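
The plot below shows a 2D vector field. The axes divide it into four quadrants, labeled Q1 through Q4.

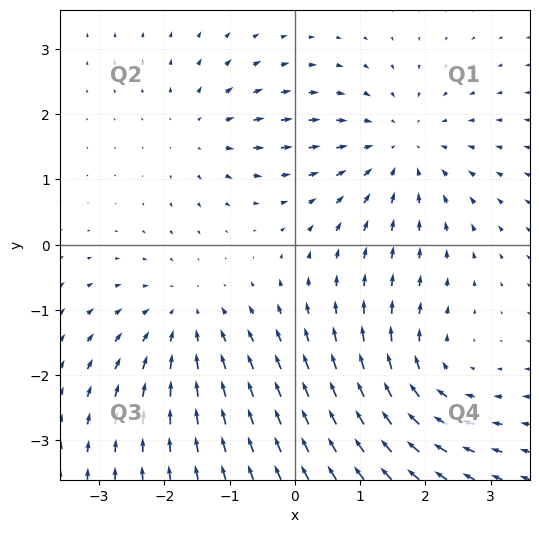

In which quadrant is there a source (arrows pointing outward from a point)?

The source sits at approximately (-1.4, 1.7), which lies in quadrant Q2. The divergence there is about +3, positive as expected for a source.

Q2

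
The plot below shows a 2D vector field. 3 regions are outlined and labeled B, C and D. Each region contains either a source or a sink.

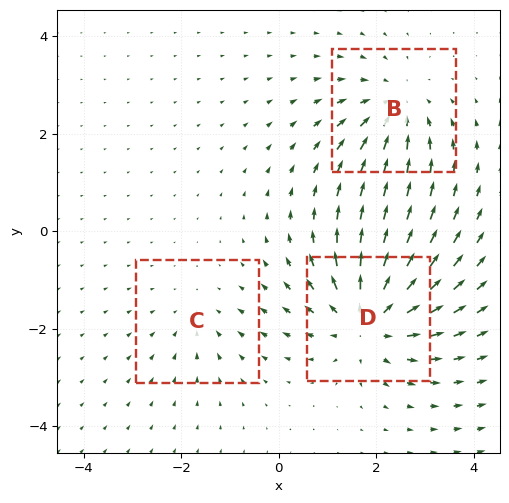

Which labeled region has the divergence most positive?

Divergence at each region's feature centre — B: about -3, C: about -2, D: about +4. Region D is most positive.

D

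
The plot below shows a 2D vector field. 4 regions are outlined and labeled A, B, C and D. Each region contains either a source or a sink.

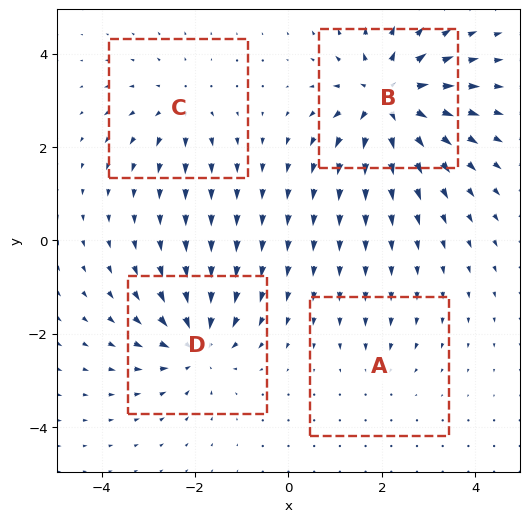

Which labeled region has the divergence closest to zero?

Divergence at each region's feature centre — A: about -2, B: about +7, C: about +3, D: about -5. Region A is closest to zero.

A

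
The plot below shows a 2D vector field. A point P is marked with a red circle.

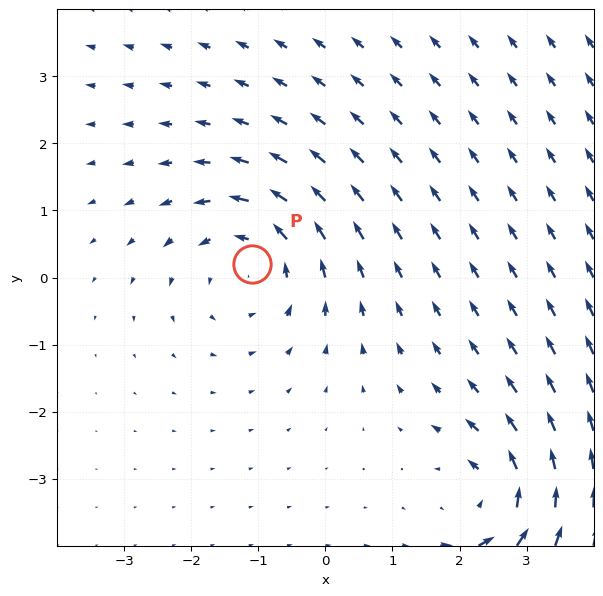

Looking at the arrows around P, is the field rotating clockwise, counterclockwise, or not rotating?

Near P at (-1.1, 0.2) the arrows circulate counterclockwise. The curl (z-component) there is about +4; positive curl means counterclockwise rotation.

counterclockwise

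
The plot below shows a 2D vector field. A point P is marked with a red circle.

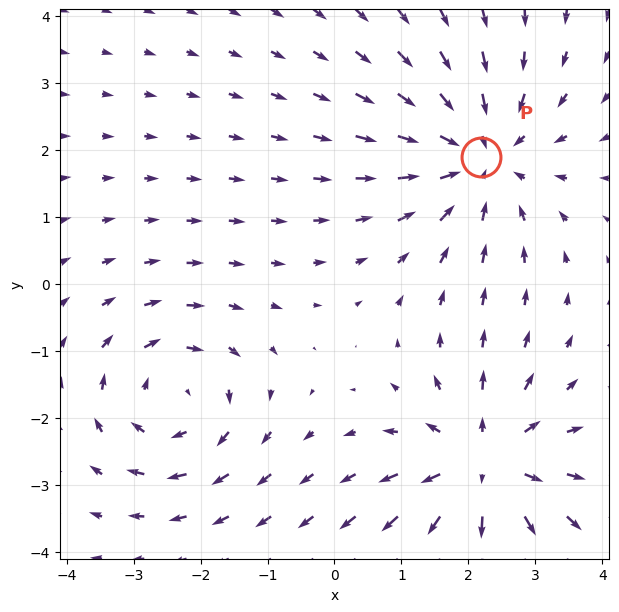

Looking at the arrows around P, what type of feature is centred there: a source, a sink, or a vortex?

sink

At P (2.2, 1.9) the arrows converge inward. Divergence about -4, curl ≈0 — negative divergence with near-zero curl is a sink.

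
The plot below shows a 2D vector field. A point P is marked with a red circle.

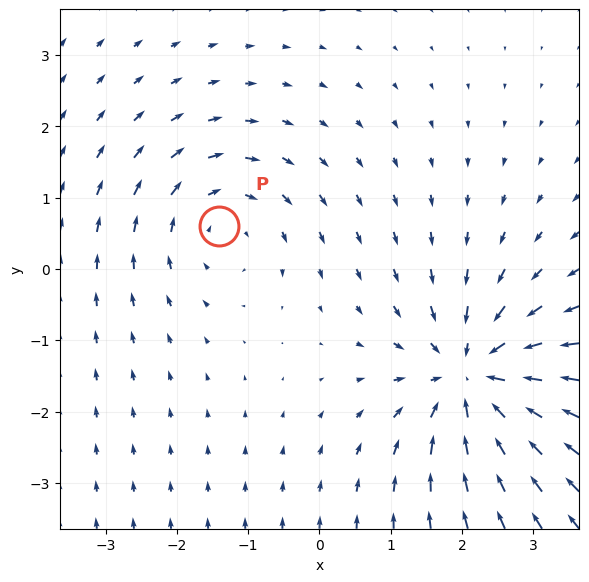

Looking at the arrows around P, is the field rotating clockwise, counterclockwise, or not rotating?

clockwise

Near P at (-1.4, 0.6) the arrows circulate clockwise. The curl (z-component) there is about -3; negative curl means clockwise rotation.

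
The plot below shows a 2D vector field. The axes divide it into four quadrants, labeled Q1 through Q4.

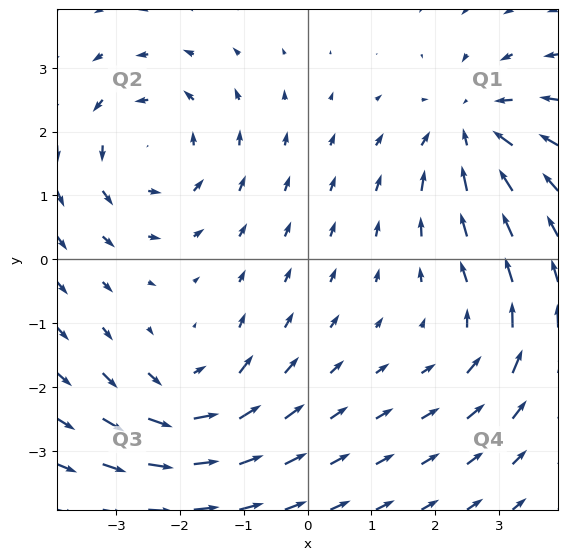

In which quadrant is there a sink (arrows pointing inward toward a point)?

The sink sits at approximately (2.6, 2.0), which lies in quadrant Q1. The divergence there is about -4, negative as expected for a sink.

Q1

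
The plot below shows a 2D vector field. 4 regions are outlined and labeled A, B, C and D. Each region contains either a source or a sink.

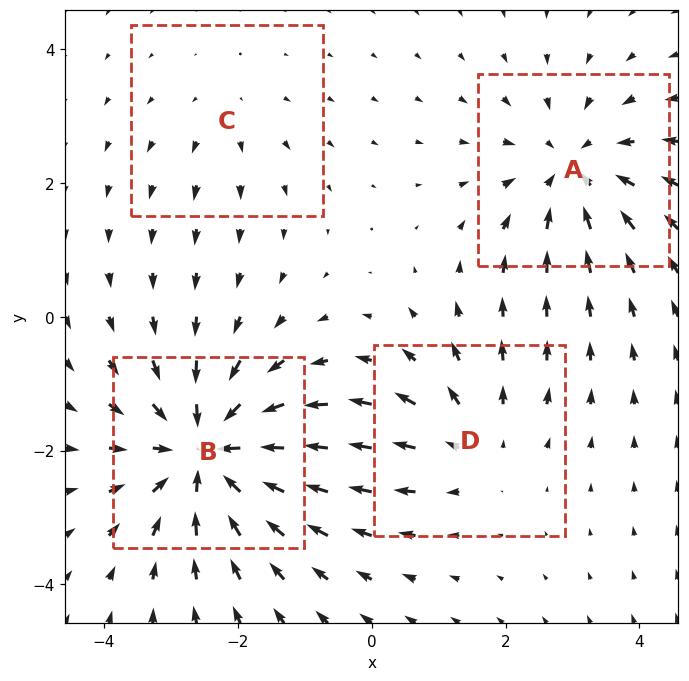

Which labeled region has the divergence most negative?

Divergence at each region's feature centre — A: about -4, B: about -6, C: about +2, D: about +3. Region B is most negative.

B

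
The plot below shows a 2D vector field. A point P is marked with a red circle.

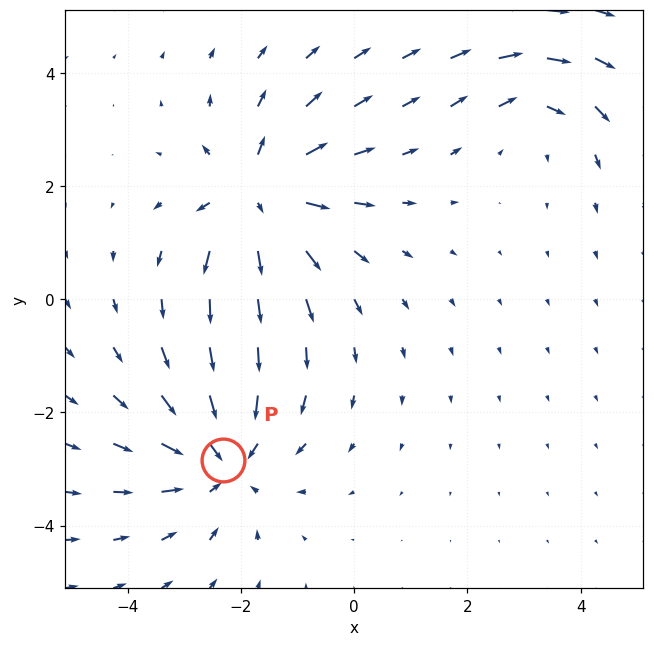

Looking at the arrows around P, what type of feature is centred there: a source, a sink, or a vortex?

sink

At P (-2.3, -2.8) the arrows converge inward. Divergence about -4, curl ≈0 — negative divergence with near-zero curl is a sink.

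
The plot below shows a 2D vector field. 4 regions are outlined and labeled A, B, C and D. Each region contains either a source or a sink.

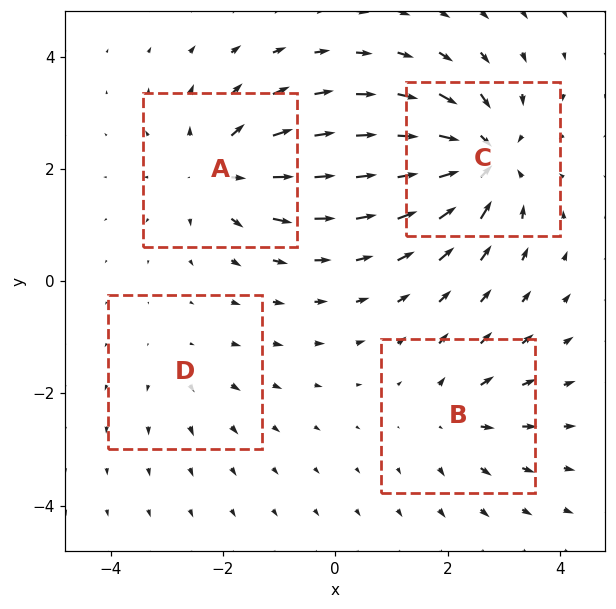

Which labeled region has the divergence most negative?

Divergence at each region's feature centre — A: about +6, B: about +4, C: about -7, D: about +2. Region C is most negative.

C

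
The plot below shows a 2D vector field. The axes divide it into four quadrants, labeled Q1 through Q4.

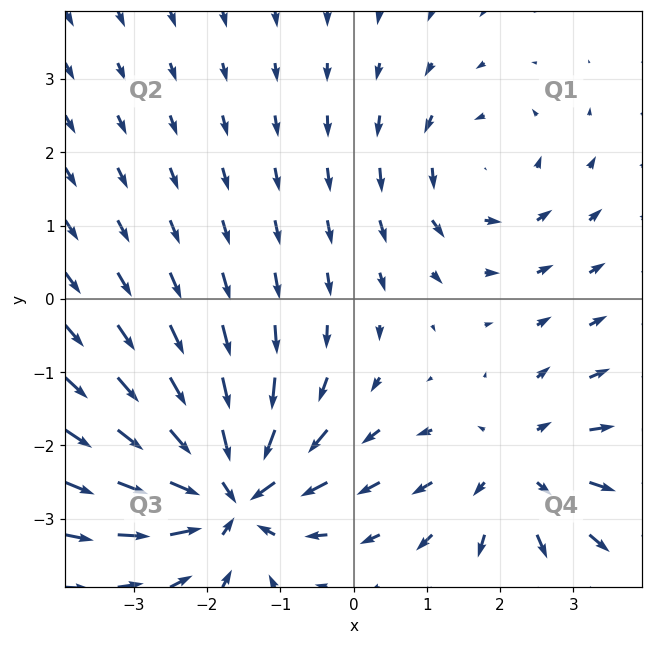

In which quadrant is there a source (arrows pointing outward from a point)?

The source sits at approximately (2.2, -2.3), which lies in quadrant Q4. The divergence there is about +3, positive as expected for a source.

Q4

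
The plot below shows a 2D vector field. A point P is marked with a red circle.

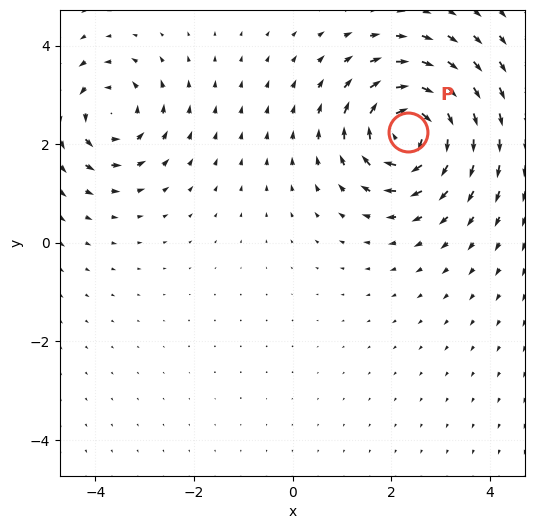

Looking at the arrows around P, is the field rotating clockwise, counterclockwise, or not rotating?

clockwise

Near P at (2.3, 2.2) the arrows circulate clockwise. The curl (z-component) there is about -6; negative curl means clockwise rotation.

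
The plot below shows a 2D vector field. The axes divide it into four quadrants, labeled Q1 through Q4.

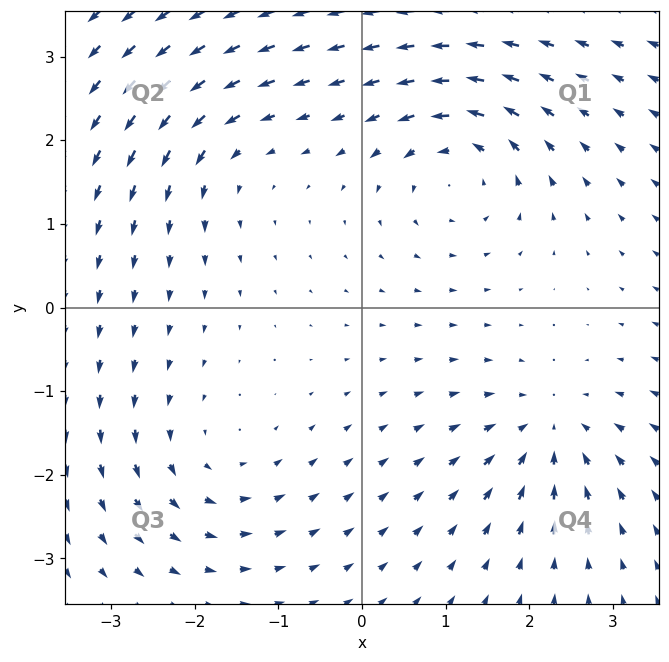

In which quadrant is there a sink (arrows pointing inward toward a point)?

Q4

The sink sits at approximately (2.3, -1.5), which lies in quadrant Q4. The divergence there is about -5, negative as expected for a sink.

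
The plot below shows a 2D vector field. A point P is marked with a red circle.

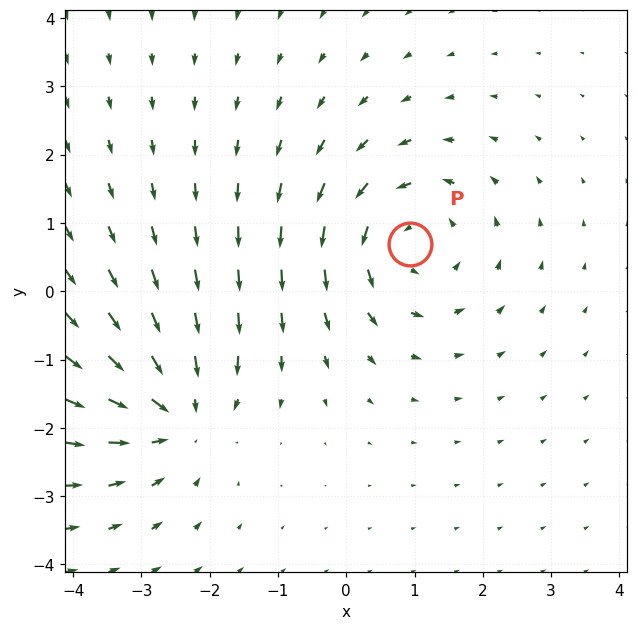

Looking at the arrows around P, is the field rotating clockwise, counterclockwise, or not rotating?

counterclockwise

Near P at (0.9, 0.7) the arrows circulate counterclockwise. The curl (z-component) there is about +4; positive curl means counterclockwise rotation.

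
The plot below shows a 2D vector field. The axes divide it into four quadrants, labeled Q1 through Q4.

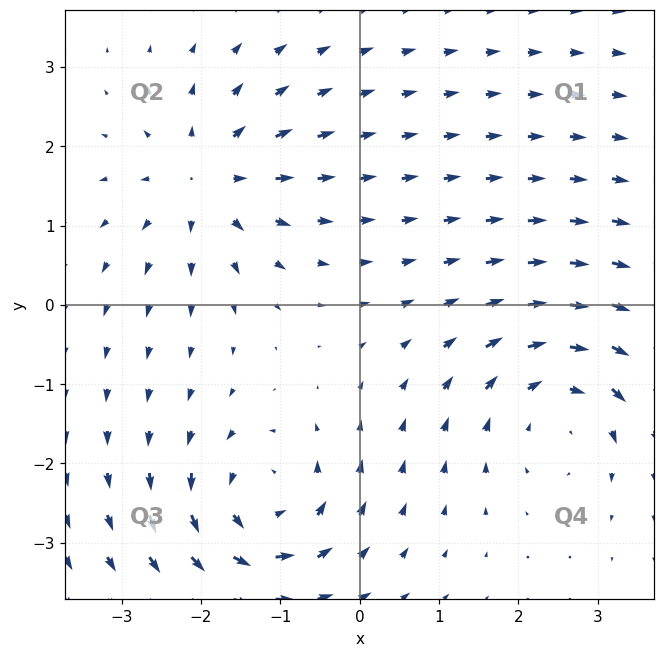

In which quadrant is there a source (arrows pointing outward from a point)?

The source sits at approximately (-1.9, 1.6), which lies in quadrant Q2. The divergence there is about +5, positive as expected for a source.

Q2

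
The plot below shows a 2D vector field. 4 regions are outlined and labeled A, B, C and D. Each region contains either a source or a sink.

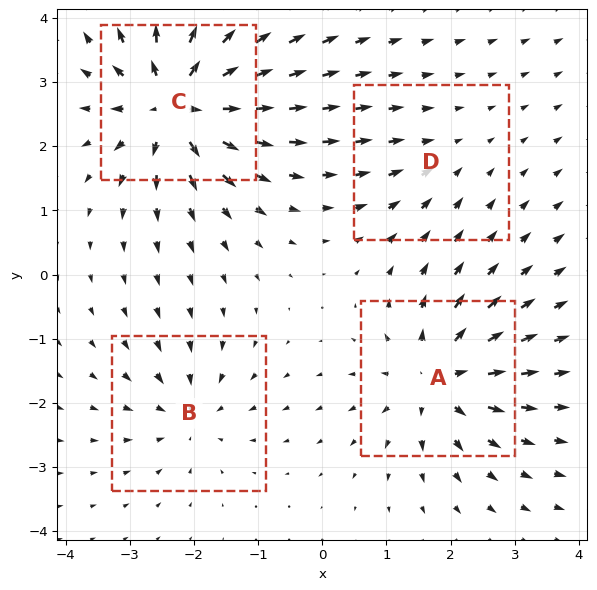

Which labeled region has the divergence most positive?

Divergence at each region's feature centre — A: about +6, B: about -4, C: about +9, D: about -2. Region C is most positive.

C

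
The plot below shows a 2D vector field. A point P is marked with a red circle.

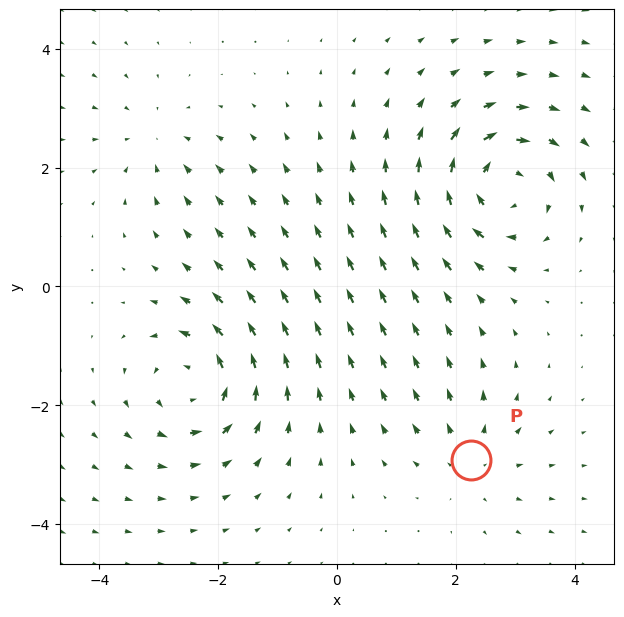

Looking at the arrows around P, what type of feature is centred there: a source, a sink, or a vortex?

At P (2.3, -2.9) the arrows spread outward. Divergence about +3, curl ≈0 — positive divergence with near-zero curl is a source.

source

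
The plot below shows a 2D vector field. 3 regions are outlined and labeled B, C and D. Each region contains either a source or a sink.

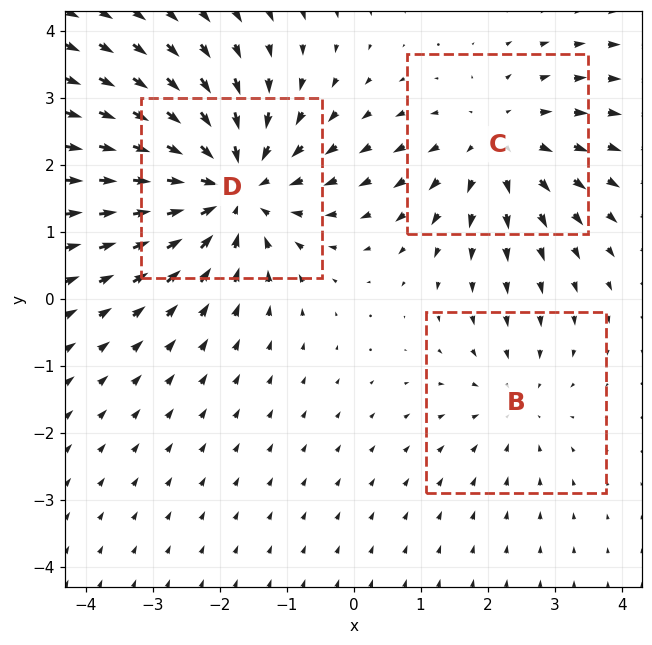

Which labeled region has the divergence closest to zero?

B

Divergence at each region's feature centre — B: about -2, C: about +3, D: about -4. Region B is closest to zero.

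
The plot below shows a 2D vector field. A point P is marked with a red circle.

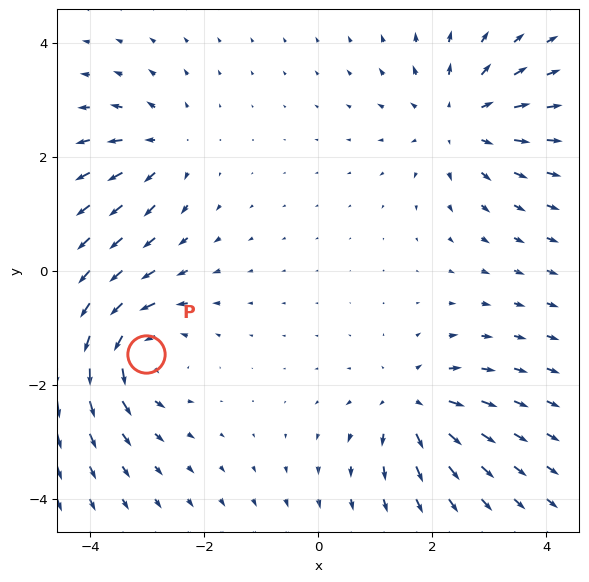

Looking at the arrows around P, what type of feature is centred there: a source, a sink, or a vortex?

At P (-3.0, -1.5) the arrows circulate counterclockwise. Divergence ≈0, curl about +6 — near-zero divergence with nonzero curl is a vortex.

vortex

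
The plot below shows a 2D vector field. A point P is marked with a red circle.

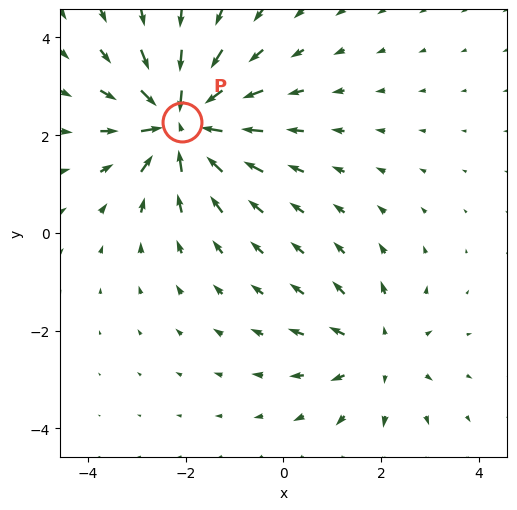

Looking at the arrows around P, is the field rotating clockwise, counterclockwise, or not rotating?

not rotating

Near P at (-2.1, 2.3) the arrows show no circulation. The curl there is ≈0.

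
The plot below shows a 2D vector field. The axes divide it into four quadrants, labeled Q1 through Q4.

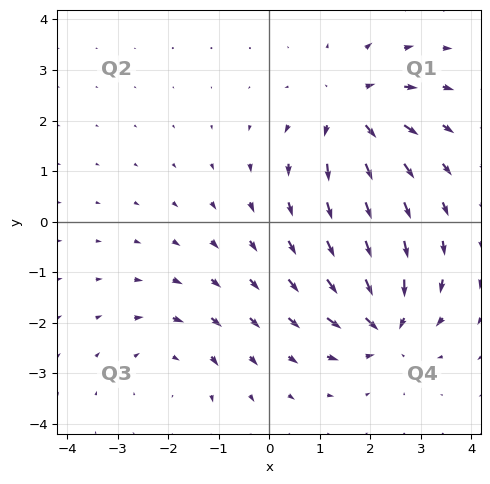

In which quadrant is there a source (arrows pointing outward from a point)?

Q1

The source sits at approximately (1.6, 2.2), which lies in quadrant Q1. The divergence there is about +5, positive as expected for a source.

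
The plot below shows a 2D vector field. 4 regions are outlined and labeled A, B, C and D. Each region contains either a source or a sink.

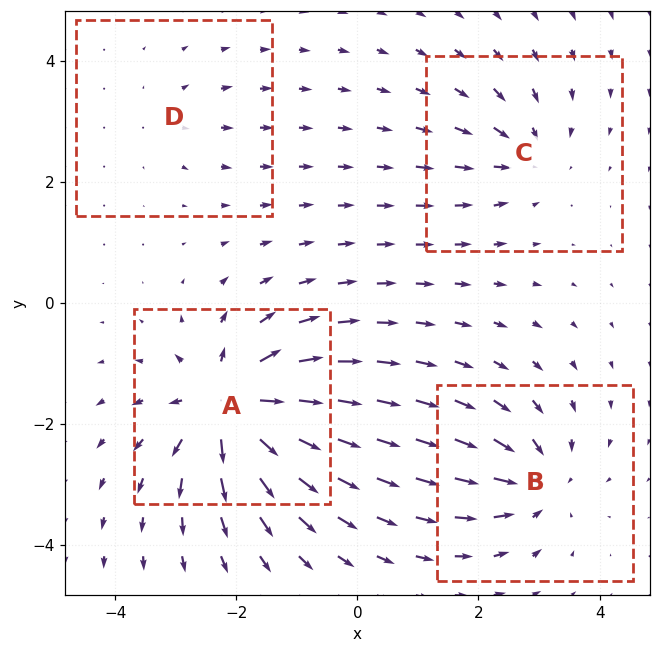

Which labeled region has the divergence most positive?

A

Divergence at each region's feature centre — A: about +9, B: about -6, C: about -4, D: about +2. Region A is most positive.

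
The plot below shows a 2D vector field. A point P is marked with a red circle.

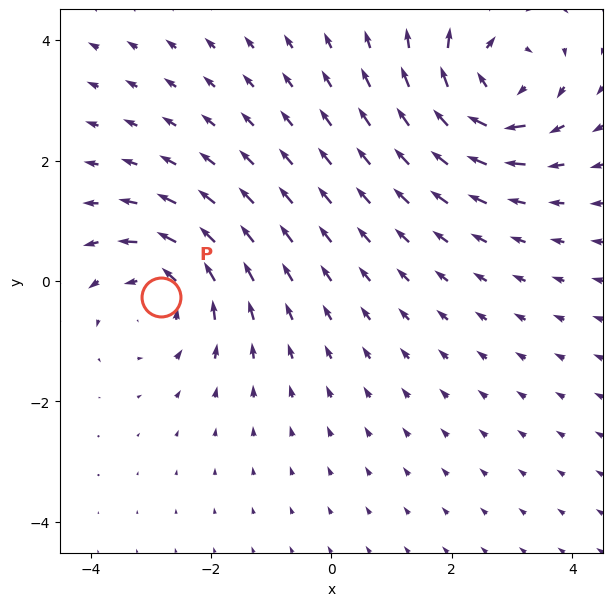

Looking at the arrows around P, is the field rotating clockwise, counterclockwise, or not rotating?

Near P at (-2.8, -0.3) the arrows circulate counterclockwise. The curl (z-component) there is about +4; positive curl means counterclockwise rotation.

counterclockwise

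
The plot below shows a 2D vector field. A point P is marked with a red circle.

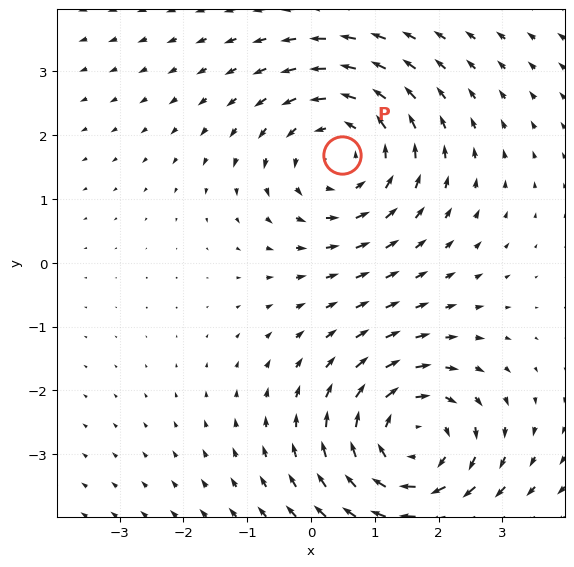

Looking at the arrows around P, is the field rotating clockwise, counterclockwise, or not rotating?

counterclockwise

Near P at (0.5, 1.7) the arrows circulate counterclockwise. The curl (z-component) there is about +4; positive curl means counterclockwise rotation.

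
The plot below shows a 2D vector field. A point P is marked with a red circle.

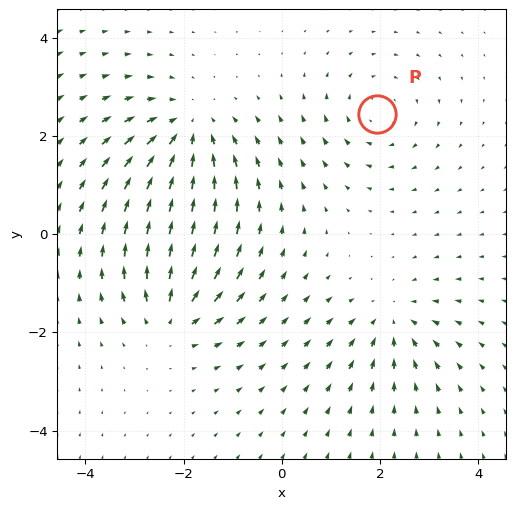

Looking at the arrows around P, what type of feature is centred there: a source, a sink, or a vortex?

At P (1.9, 2.4) the arrows circulate clockwise. Divergence ≈0, curl about -3 — near-zero divergence with nonzero curl is a vortex.

vortex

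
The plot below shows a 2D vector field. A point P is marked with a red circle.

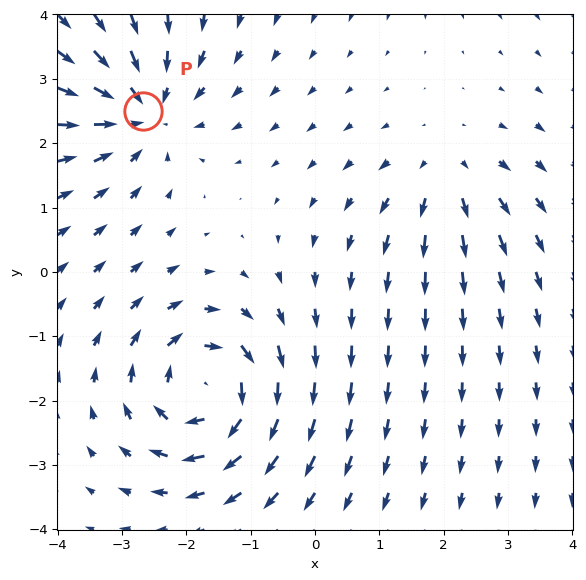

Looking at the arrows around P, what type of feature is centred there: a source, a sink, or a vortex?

At P (-2.7, 2.5) the arrows converge inward. Divergence about -4, curl ≈0 — negative divergence with near-zero curl is a sink.

sink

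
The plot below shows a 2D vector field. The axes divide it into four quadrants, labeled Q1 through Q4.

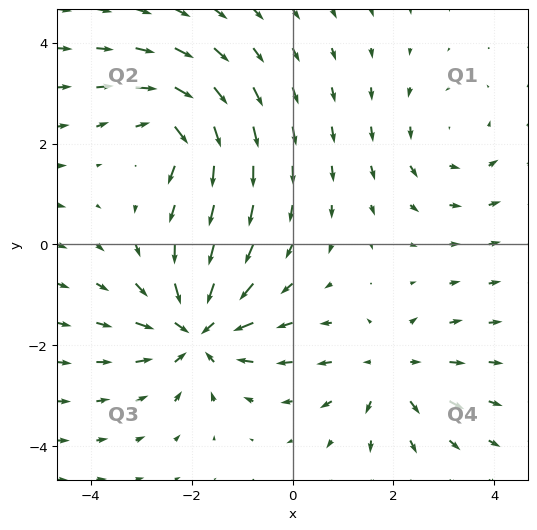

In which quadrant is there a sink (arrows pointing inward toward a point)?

The sink sits at approximately (-1.9, -1.7), which lies in quadrant Q3. The divergence there is about -6, negative as expected for a sink.

Q3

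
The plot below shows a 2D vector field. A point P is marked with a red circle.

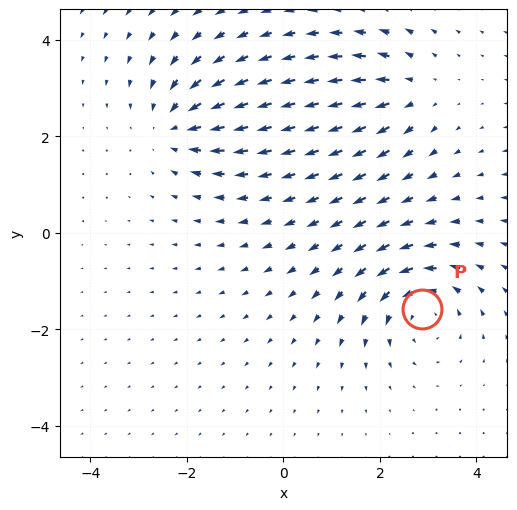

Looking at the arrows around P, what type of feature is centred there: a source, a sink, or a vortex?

At P (2.9, -1.6) the arrows circulate counterclockwise. Divergence ≈0, curl about +4 — near-zero divergence with nonzero curl is a vortex.

vortex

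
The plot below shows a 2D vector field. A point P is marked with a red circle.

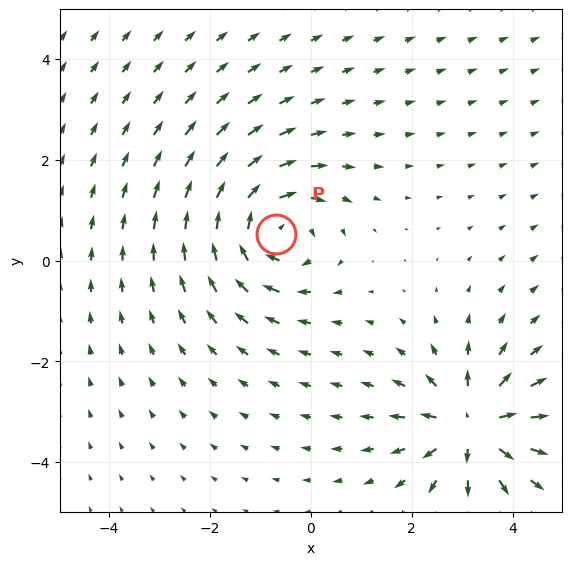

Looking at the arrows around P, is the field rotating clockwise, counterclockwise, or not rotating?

clockwise

Near P at (-0.7, 0.5) the arrows circulate clockwise. The curl (z-component) there is about -3; negative curl means clockwise rotation.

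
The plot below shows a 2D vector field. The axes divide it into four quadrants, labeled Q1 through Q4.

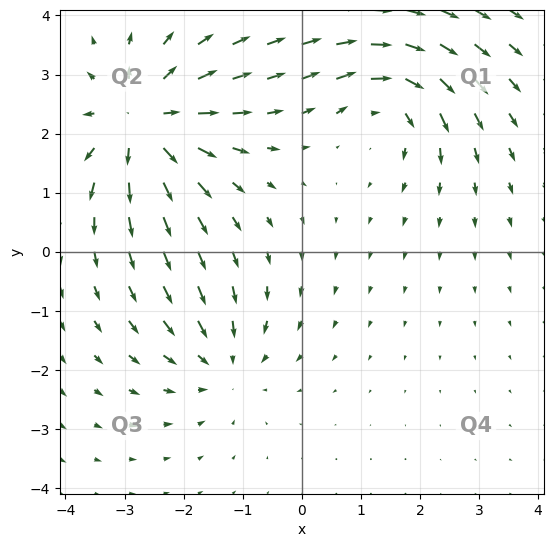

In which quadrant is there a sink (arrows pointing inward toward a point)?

Q3

The sink sits at approximately (-1.3, -1.9), which lies in quadrant Q3. The divergence there is about -3, negative as expected for a sink.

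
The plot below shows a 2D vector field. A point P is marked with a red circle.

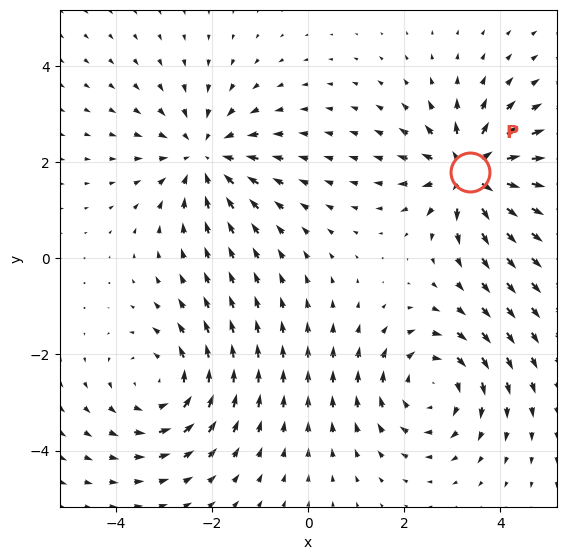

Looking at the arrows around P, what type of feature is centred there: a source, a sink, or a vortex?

At P (3.4, 1.8) the arrows spread outward. Divergence about +7, curl ≈0 — positive divergence with near-zero curl is a source.

source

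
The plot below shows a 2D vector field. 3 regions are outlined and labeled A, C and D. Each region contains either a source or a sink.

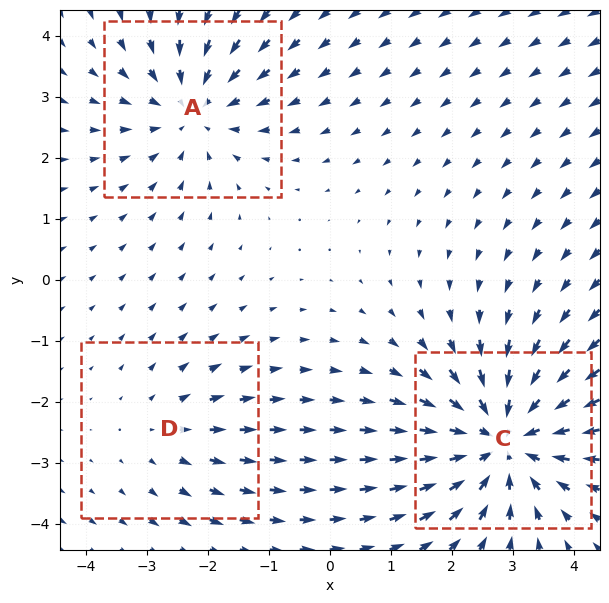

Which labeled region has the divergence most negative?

C

Divergence at each region's feature centre — A: about -3, C: about -4, D: about +2. Region C is most negative.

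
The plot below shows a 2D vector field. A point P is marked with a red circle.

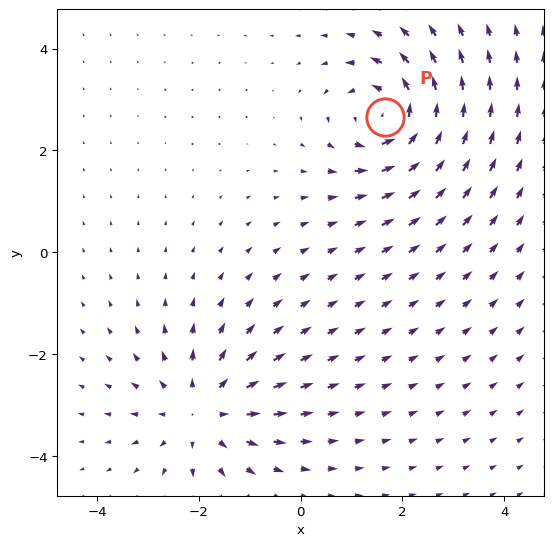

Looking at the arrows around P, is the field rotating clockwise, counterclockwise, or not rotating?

Near P at (1.7, 2.7) the arrows circulate counterclockwise. The curl (z-component) there is about +5; positive curl means counterclockwise rotation.

counterclockwise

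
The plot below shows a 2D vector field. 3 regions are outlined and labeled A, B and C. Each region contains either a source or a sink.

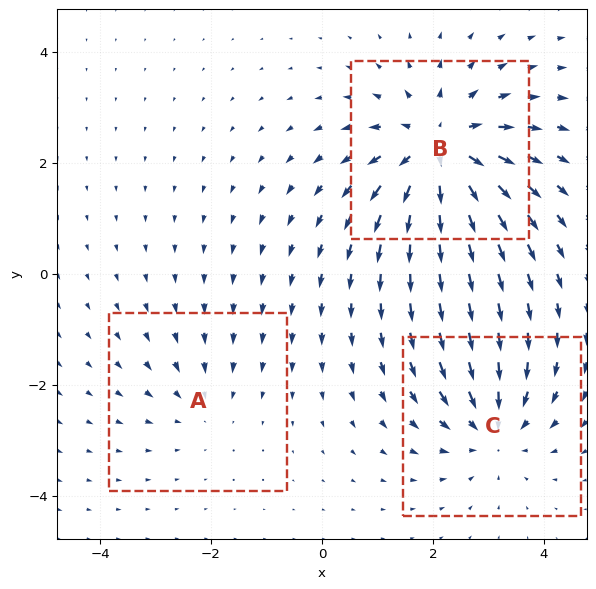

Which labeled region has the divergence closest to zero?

A

Divergence at each region's feature centre — A: about -2, B: about +5, C: about -3. Region A is closest to zero.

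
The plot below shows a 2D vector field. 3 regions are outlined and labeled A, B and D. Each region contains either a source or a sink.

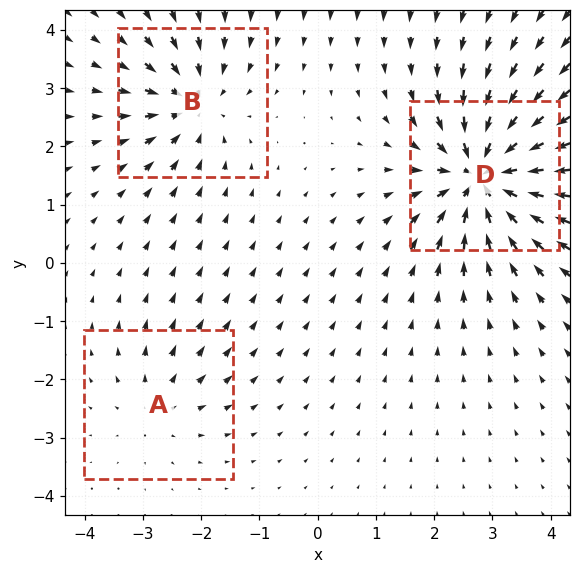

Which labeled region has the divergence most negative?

D

Divergence at each region's feature centre — A: about +2, B: about -4, D: about -6. Region D is most negative.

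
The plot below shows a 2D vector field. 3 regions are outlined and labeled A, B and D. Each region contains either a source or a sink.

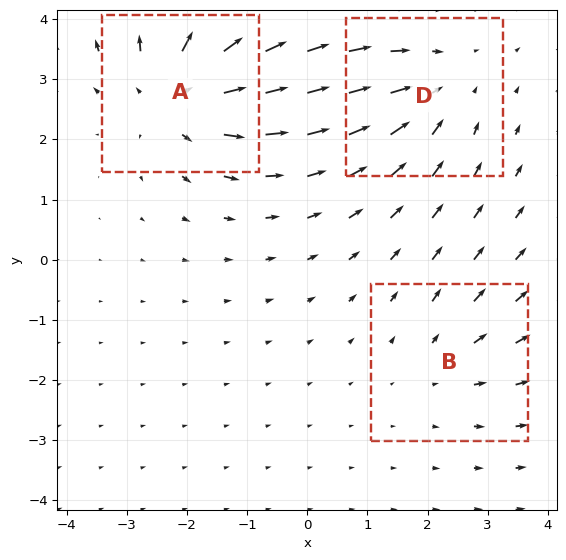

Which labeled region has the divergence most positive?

Divergence at each region's feature centre — A: about +4, B: about +2, D: about -3. Region A is most positive.

A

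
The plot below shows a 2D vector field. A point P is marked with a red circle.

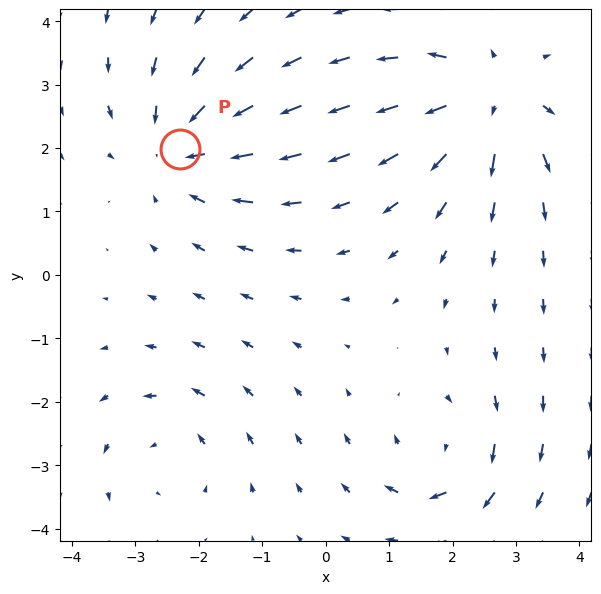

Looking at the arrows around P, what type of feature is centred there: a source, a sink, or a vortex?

sink

At P (-2.3, 2.0) the arrows converge inward. Divergence about -4, curl ≈0 — negative divergence with near-zero curl is a sink.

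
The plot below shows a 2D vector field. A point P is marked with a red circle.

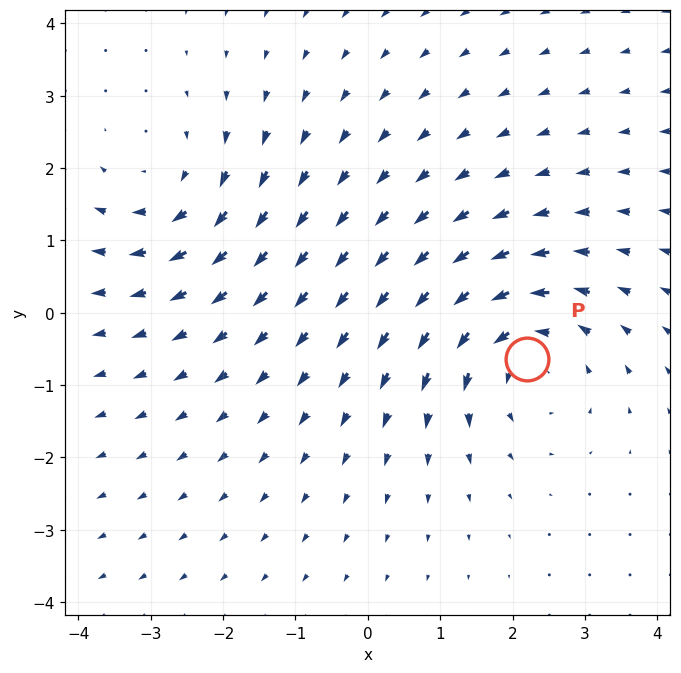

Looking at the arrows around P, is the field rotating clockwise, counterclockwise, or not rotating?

counterclockwise

Near P at (2.2, -0.6) the arrows circulate counterclockwise. The curl (z-component) there is about +5; positive curl means counterclockwise rotation.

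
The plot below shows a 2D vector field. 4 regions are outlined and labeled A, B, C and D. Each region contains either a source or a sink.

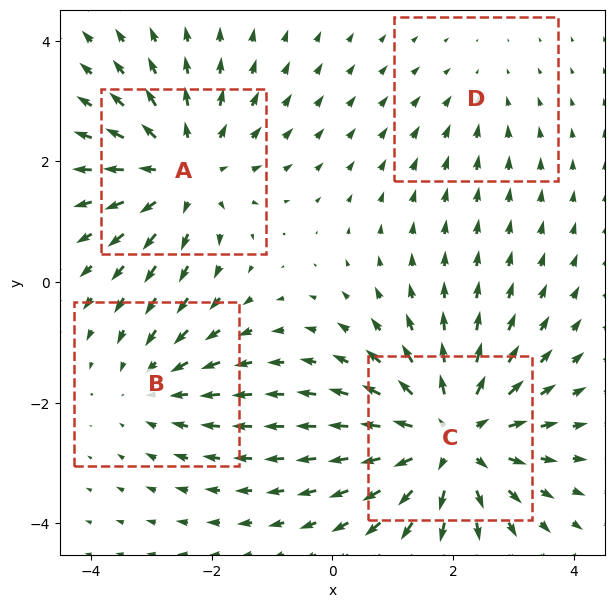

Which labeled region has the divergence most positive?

Divergence at each region's feature centre — A: about +4, B: about -3, C: about +6, D: about -2. Region C is most positive.

C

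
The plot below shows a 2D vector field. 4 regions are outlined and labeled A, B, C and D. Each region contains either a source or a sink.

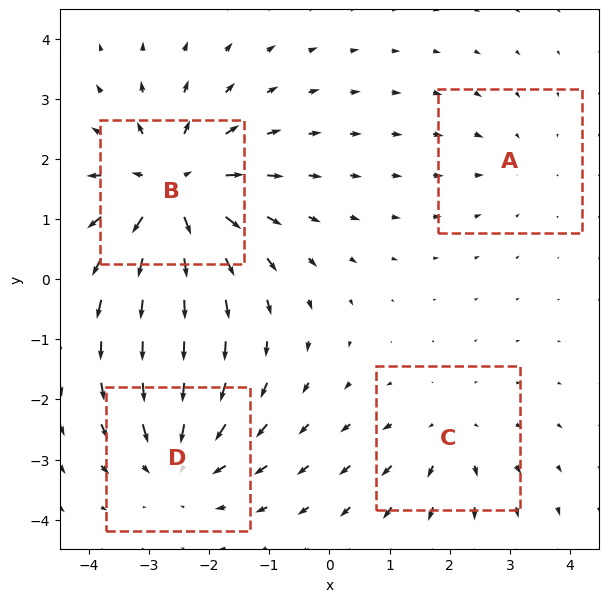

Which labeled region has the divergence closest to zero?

Divergence at each region's feature centre — A: about -2, B: about +6, C: about +3, D: about -4. Region A is closest to zero.

A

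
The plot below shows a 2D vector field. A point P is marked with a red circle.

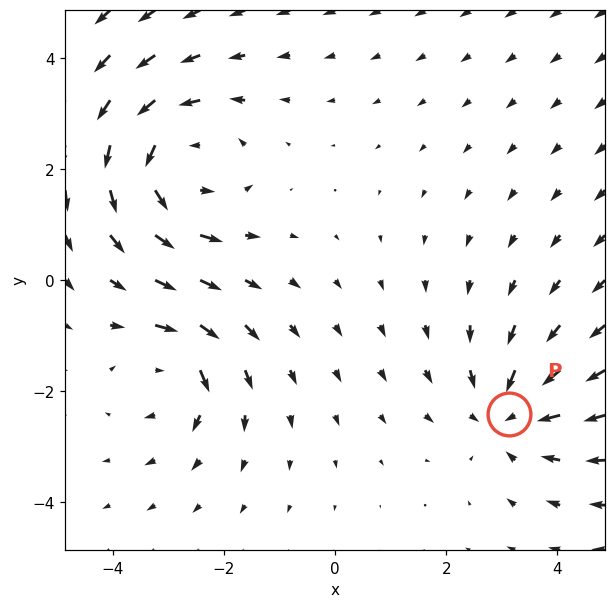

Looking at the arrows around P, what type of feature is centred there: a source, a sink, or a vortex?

sink

At P (3.1, -2.4) the arrows converge inward. Divergence about -3, curl ≈0 — negative divergence with near-zero curl is a sink.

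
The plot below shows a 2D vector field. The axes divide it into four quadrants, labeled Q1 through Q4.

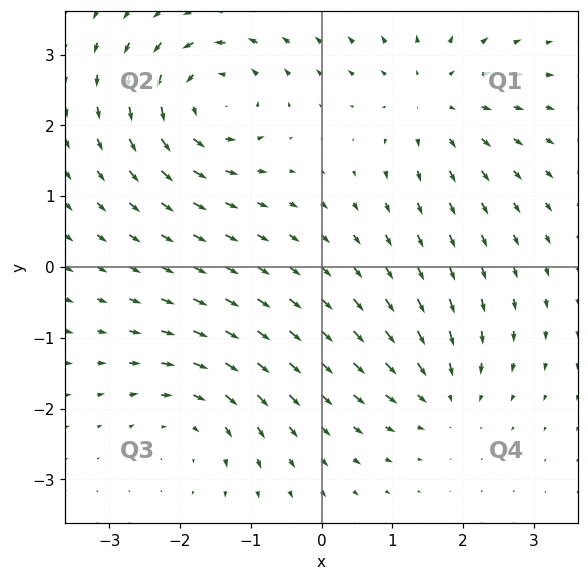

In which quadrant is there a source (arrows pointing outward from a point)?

Q1

The source sits at approximately (1.6, 2.4), which lies in quadrant Q1. The divergence there is about +4, positive as expected for a source.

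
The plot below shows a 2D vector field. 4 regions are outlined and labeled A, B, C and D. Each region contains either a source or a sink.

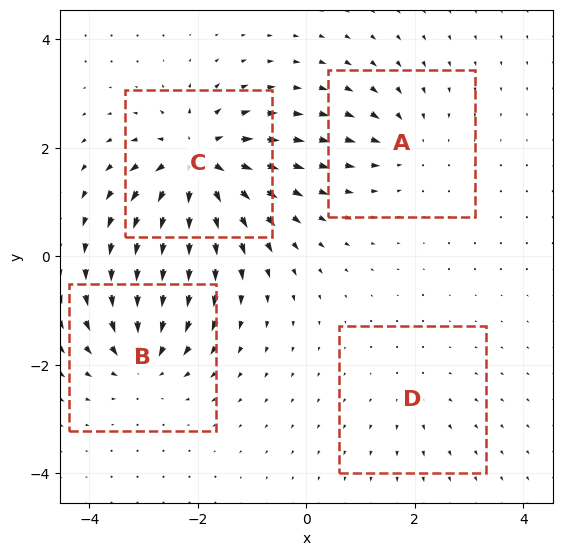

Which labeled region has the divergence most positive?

Divergence at each region's feature centre — A: about -4, B: about -6, C: about +9, D: about +2. Region C is most positive.

C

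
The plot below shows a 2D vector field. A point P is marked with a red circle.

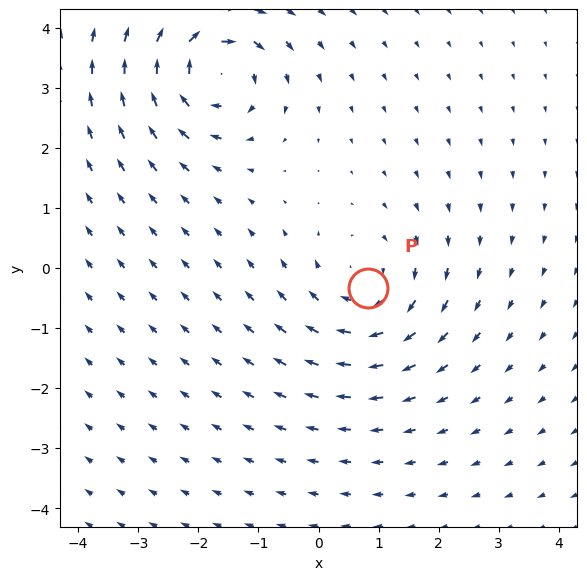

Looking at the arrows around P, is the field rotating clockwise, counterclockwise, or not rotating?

Near P at (0.8, -0.3) the arrows circulate clockwise. The curl (z-component) there is about -4; negative curl means clockwise rotation.

clockwise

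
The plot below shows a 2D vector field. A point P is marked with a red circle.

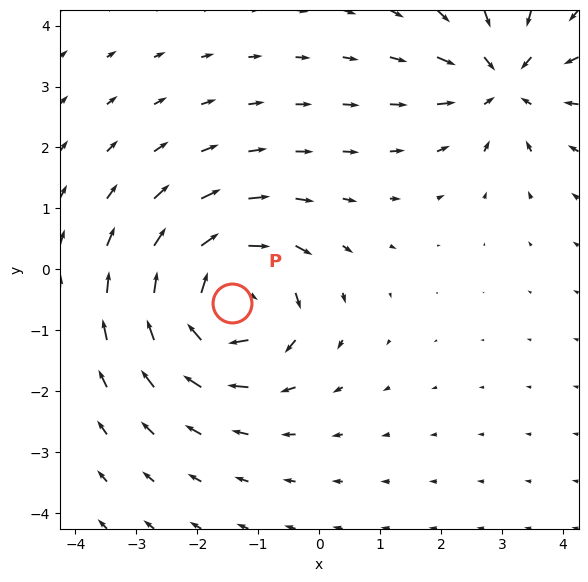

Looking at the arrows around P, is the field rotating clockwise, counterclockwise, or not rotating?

clockwise

Near P at (-1.4, -0.6) the arrows circulate clockwise. The curl (z-component) there is about -6; negative curl means clockwise rotation.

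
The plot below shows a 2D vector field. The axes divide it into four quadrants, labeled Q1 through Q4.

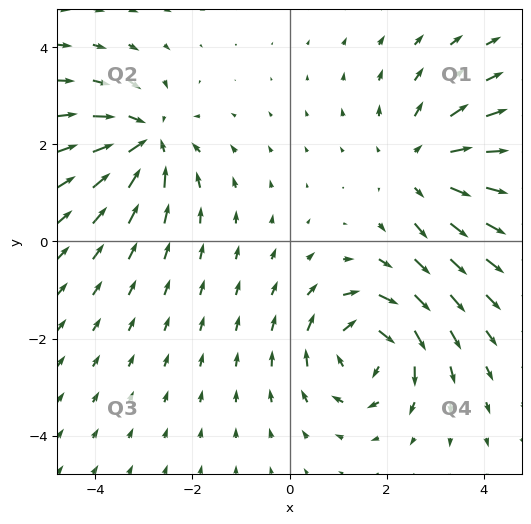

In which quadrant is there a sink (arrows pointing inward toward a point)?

Q2

The sink sits at approximately (-2.9, 2.1), which lies in quadrant Q2. The divergence there is about -4, negative as expected for a sink.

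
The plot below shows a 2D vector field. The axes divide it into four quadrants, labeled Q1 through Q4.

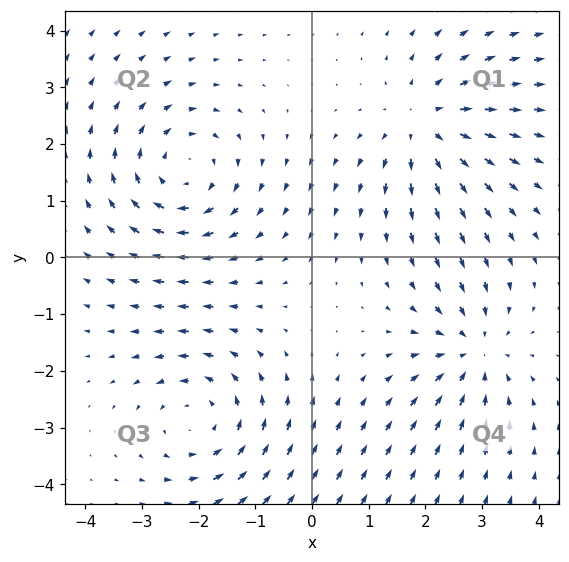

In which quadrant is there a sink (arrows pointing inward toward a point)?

Q4

The sink sits at approximately (2.9, -1.7), which lies in quadrant Q4. The divergence there is about -4, negative as expected for a sink.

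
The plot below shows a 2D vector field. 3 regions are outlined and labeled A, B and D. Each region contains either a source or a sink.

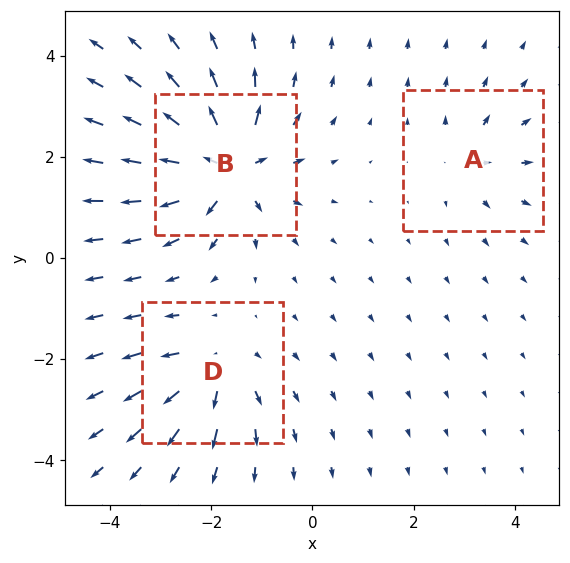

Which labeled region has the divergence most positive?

B

Divergence at each region's feature centre — A: about +3, B: about +6, D: about +4. Region B is most positive.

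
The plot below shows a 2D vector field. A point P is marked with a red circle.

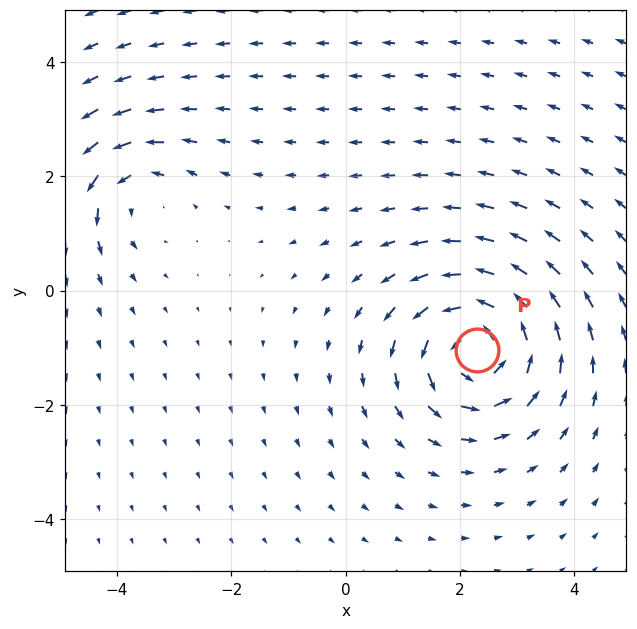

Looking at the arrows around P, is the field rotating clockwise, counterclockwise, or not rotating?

Near P at (2.3, -1.0) the arrows circulate counterclockwise. The curl (z-component) there is about +6; positive curl means counterclockwise rotation.

counterclockwise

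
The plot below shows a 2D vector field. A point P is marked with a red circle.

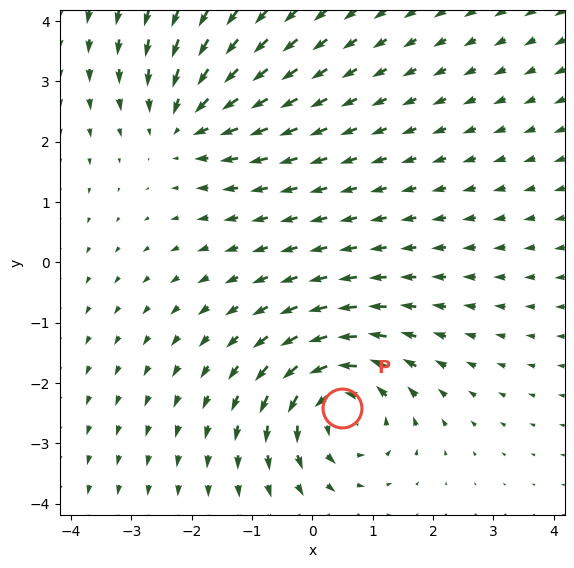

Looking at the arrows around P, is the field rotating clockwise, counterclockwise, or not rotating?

counterclockwise

Near P at (0.5, -2.4) the arrows circulate counterclockwise. The curl (z-component) there is about +5; positive curl means counterclockwise rotation.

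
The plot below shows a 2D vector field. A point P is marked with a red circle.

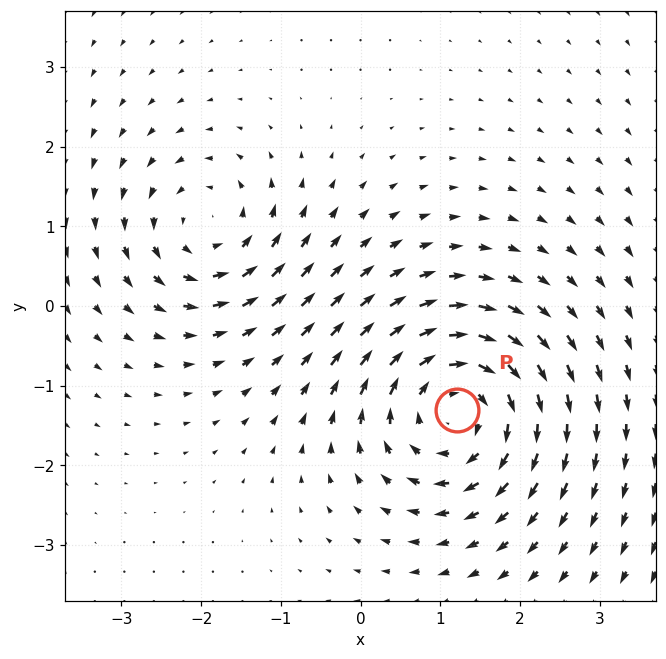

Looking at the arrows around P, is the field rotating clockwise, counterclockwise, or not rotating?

Near P at (1.2, -1.3) the arrows circulate clockwise. The curl (z-component) there is about -5; negative curl means clockwise rotation.

clockwise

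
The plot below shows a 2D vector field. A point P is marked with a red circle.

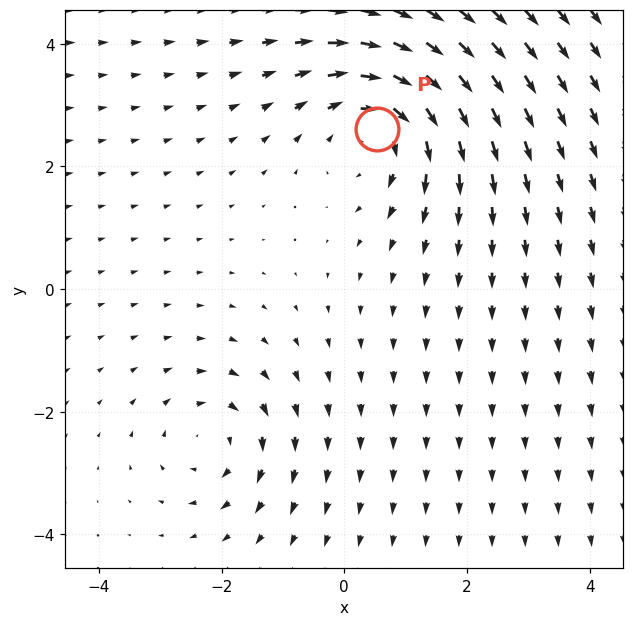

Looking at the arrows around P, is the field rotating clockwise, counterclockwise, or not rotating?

clockwise

Near P at (0.5, 2.6) the arrows circulate clockwise. The curl (z-component) there is about -4; negative curl means clockwise rotation.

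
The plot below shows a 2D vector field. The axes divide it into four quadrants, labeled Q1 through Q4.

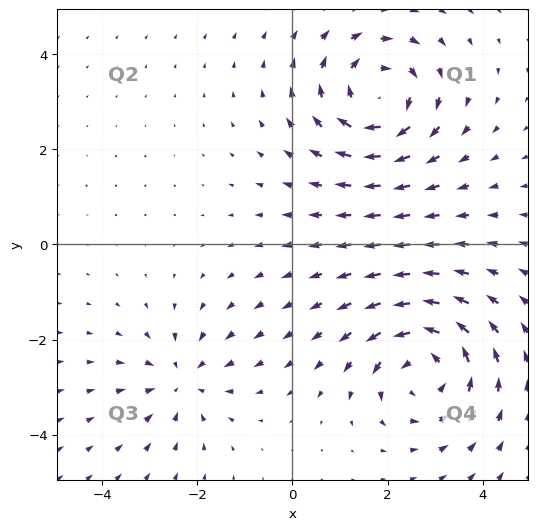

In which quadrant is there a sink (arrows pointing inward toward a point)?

The sink sits at approximately (-2.3, -2.9), which lies in quadrant Q3. The divergence there is about -3, negative as expected for a sink.

Q3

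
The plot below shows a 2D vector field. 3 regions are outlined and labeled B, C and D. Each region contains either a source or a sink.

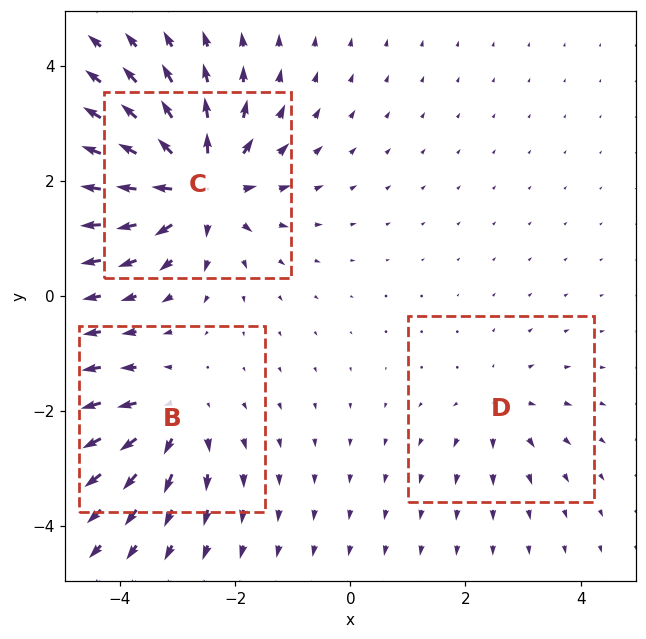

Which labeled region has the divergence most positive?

C

Divergence at each region's feature centre — B: about +4, C: about +6, D: about +2. Region C is most positive.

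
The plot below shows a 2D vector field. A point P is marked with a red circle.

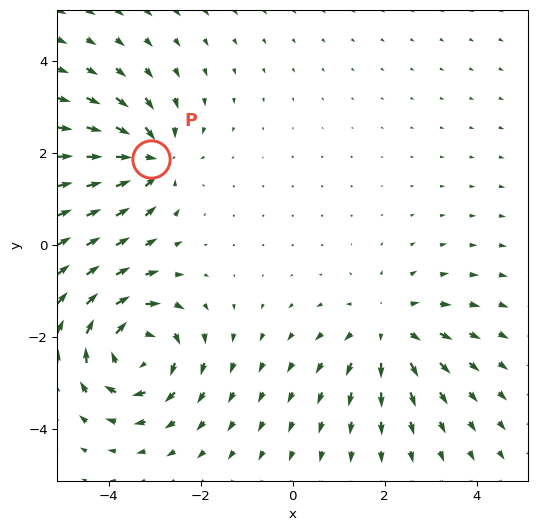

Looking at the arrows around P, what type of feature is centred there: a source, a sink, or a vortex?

sink

At P (-3.1, 1.9) the arrows converge inward. Divergence about -5, curl ≈0 — negative divergence with near-zero curl is a sink.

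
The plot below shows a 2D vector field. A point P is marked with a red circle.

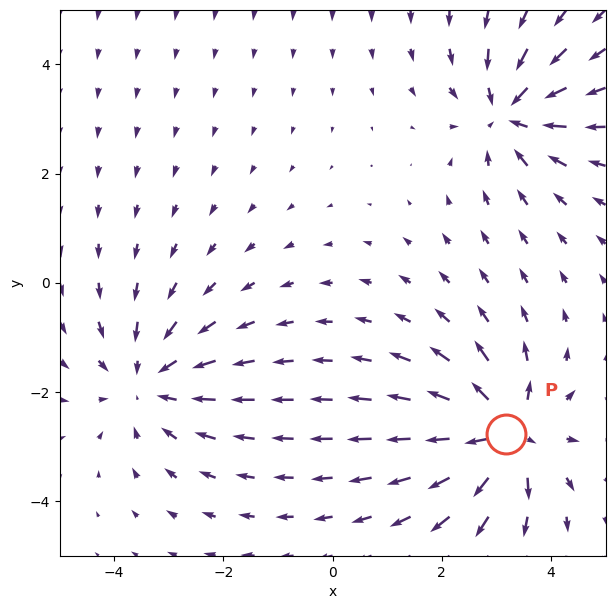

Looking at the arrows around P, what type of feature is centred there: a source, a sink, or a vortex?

source

At P (3.2, -2.8) the arrows spread outward. Divergence about +6, curl ≈0 — positive divergence with near-zero curl is a source.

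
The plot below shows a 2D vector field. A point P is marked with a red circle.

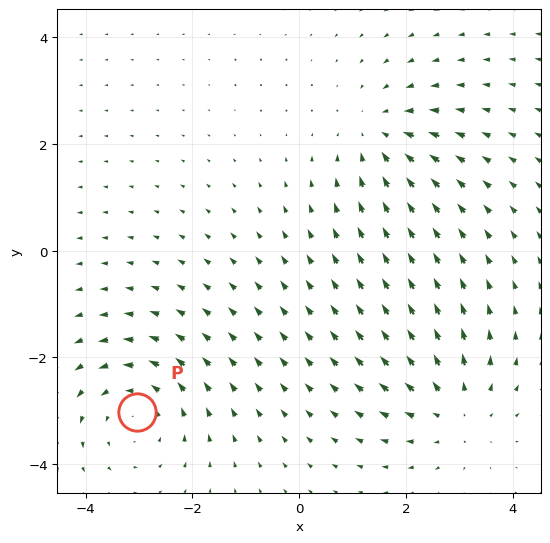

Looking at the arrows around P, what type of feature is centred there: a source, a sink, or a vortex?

At P (-3.0, -3.0) the arrows circulate counterclockwise. Divergence ≈0, curl about +4 — near-zero divergence with nonzero curl is a vortex.

vortex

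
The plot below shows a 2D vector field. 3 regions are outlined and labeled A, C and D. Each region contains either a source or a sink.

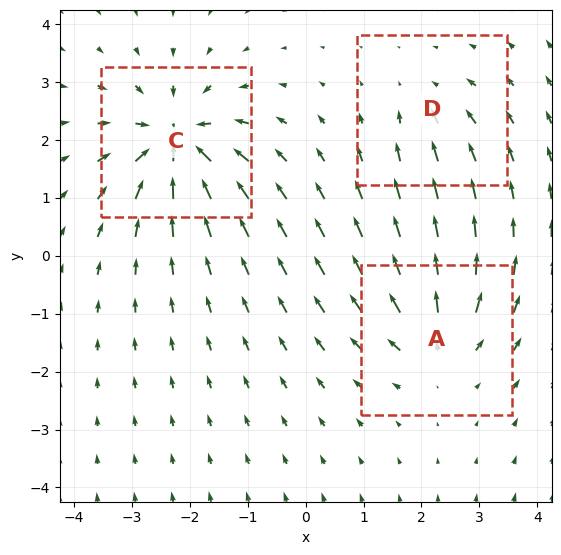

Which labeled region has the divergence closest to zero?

D

Divergence at each region's feature centre — A: about +4, C: about -6, D: about -2. Region D is closest to zero.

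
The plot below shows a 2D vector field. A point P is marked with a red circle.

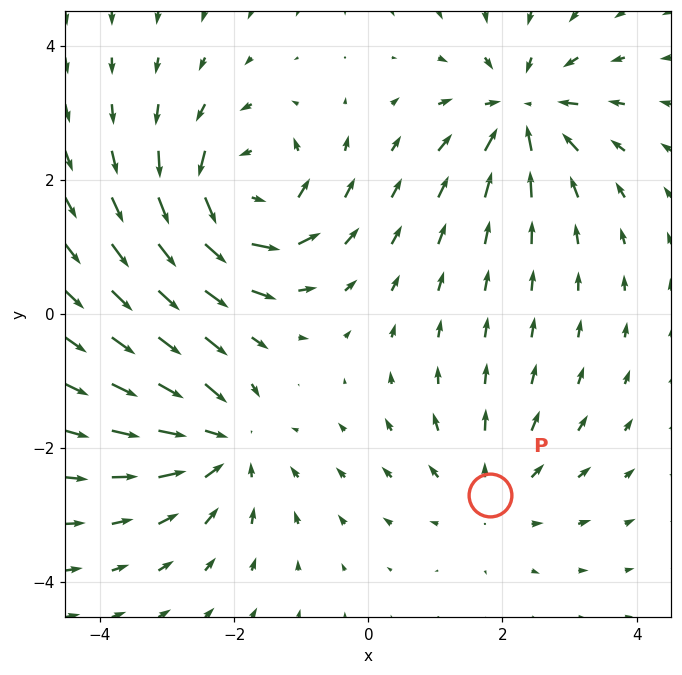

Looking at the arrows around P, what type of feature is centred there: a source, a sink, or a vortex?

source

At P (1.8, -2.7) the arrows spread outward. Divergence about +3, curl ≈0 — positive divergence with near-zero curl is a source.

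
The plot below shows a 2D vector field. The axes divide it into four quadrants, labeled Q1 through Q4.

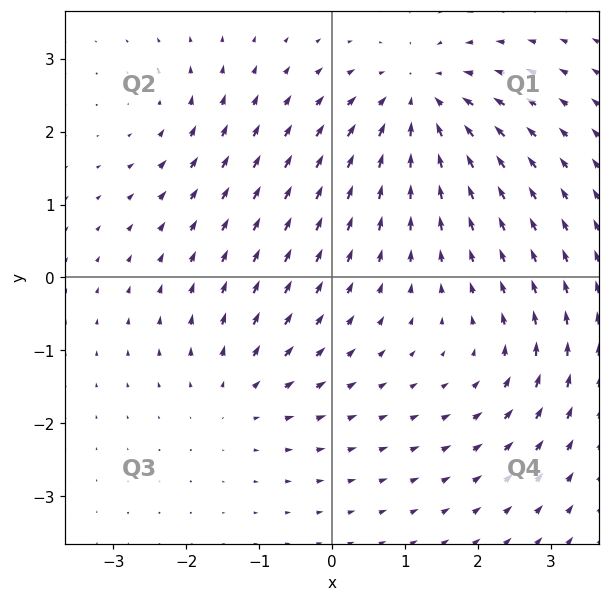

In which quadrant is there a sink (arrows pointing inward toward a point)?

The sink sits at approximately (1.2, 2.4), which lies in quadrant Q1. The divergence there is about -5, negative as expected for a sink.

Q1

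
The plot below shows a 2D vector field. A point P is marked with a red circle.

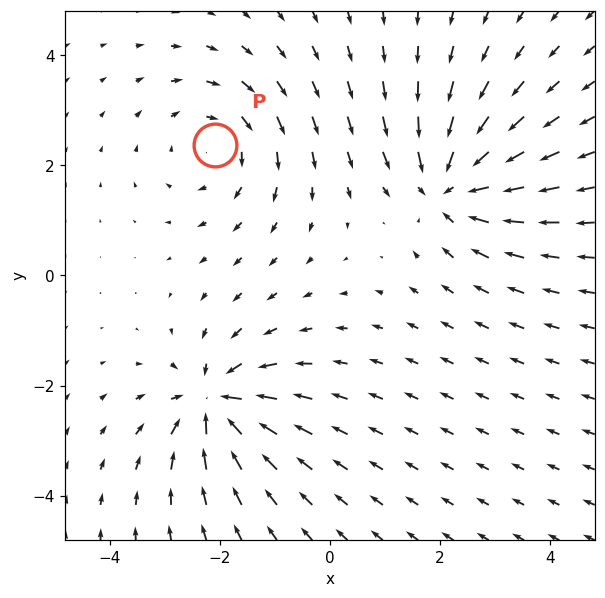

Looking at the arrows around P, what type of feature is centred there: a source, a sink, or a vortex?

At P (-2.1, 2.4) the arrows circulate clockwise. Divergence ≈0, curl about -4 — near-zero divergence with nonzero curl is a vortex.

vortex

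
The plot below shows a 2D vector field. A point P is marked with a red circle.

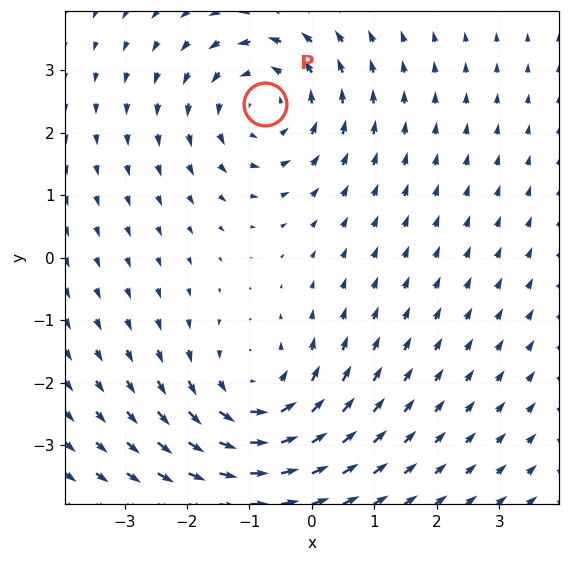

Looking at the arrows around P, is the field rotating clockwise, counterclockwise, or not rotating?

Near P at (-0.8, 2.5) the arrows circulate counterclockwise. The curl (z-component) there is about +3; positive curl means counterclockwise rotation.

counterclockwise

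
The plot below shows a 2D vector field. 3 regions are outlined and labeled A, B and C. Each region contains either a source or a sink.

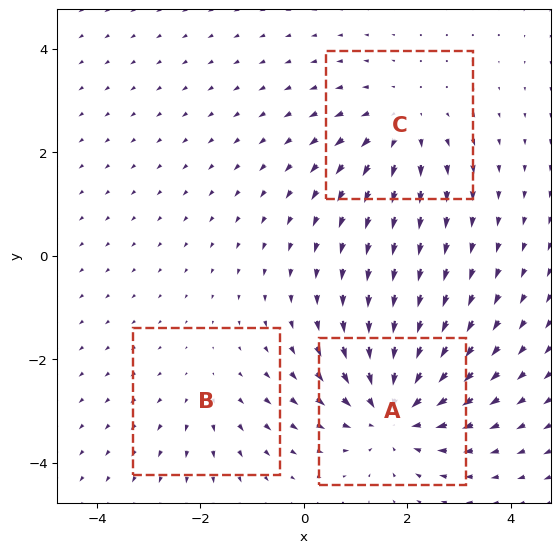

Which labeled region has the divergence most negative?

A

Divergence at each region's feature centre — A: about -5, B: about +2, C: about +3. Region A is most negative.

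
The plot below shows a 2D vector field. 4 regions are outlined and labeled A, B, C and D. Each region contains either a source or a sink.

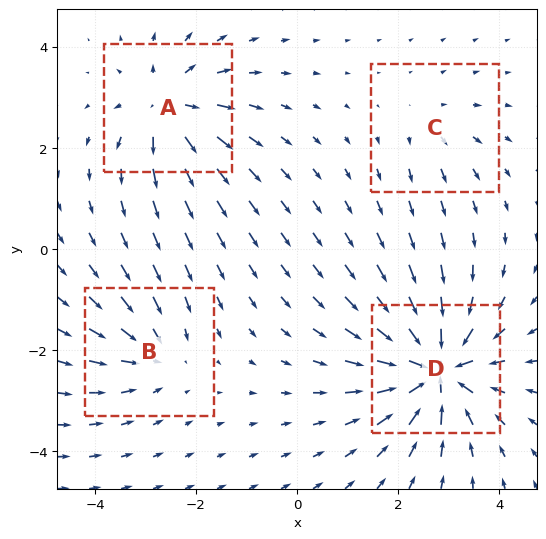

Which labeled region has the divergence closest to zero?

Divergence at each region's feature centre — A: about +6, B: about -4, C: about +3, D: about -9. Region C is closest to zero.

C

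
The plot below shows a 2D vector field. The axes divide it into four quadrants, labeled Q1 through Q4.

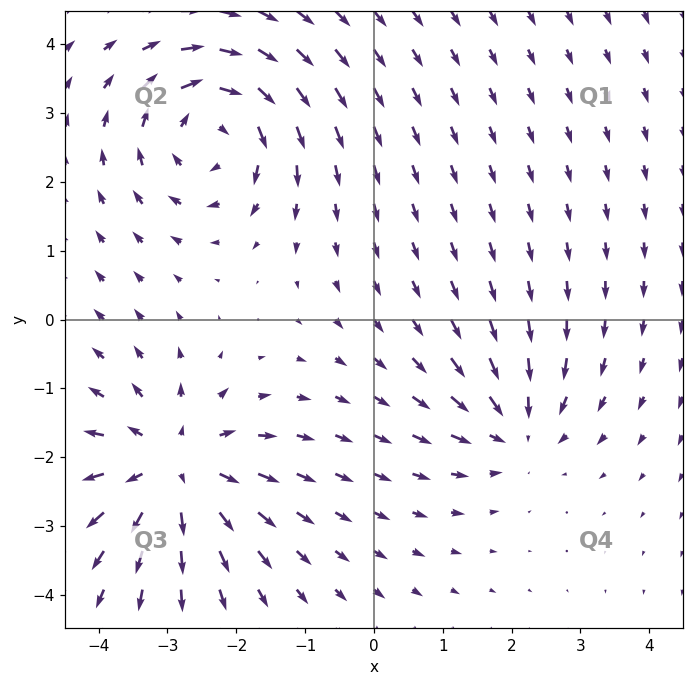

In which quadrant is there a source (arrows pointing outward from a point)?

The source sits at approximately (-2.9, -2.1), which lies in quadrant Q3. The divergence there is about +5, positive as expected for a source.

Q3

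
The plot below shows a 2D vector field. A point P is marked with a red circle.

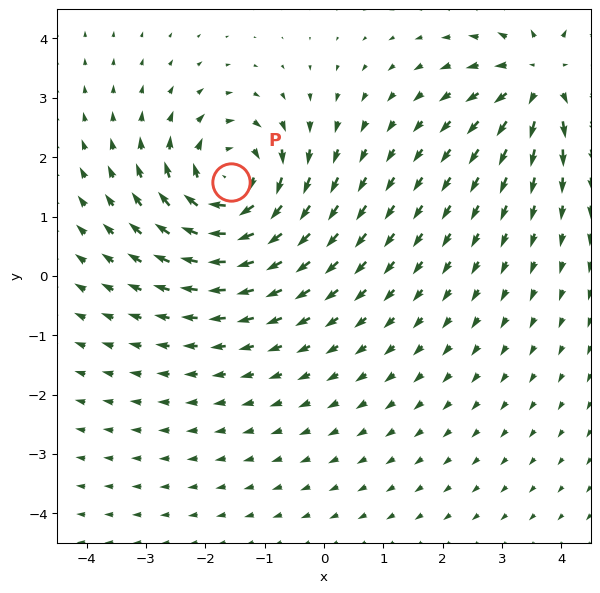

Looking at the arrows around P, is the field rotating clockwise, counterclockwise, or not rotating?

Near P at (-1.6, 1.6) the arrows circulate clockwise. The curl (z-component) there is about -6; negative curl means clockwise rotation.

clockwise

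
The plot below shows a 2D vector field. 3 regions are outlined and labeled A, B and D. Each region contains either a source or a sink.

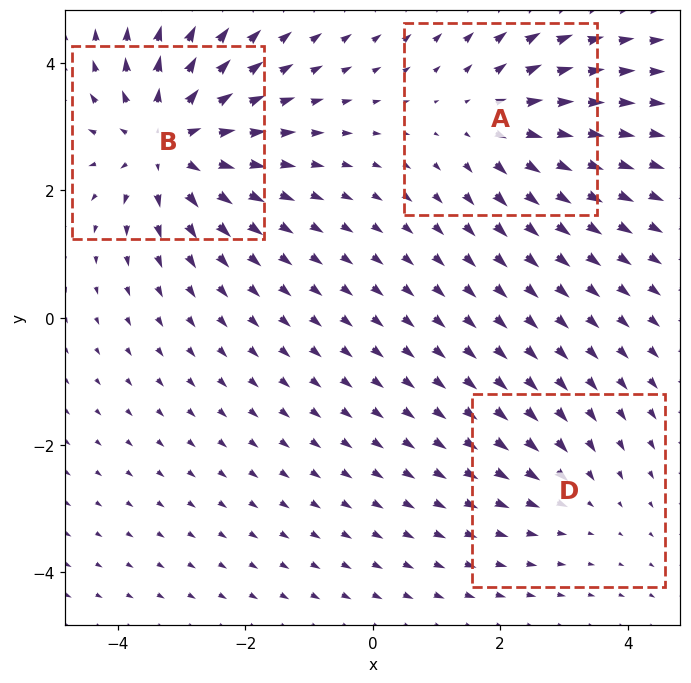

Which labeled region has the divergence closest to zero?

Divergence at each region's feature centre — A: about +3, B: about +5, D: about -2. Region D is closest to zero.

D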